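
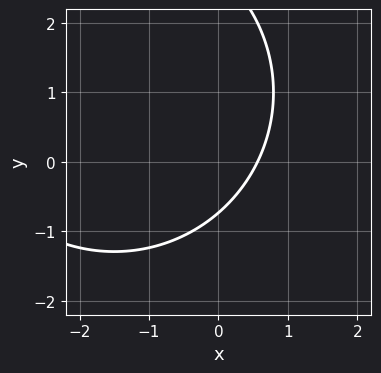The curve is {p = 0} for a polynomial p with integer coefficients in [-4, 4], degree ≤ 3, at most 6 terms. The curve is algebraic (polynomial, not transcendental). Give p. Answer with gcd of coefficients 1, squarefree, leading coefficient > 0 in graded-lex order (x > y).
x^2 + y^2 + 3*x - 2*y - 2

deg p = 2. A generic line meets the curve in up to 2 points.
Matching integer coefficients to the picture gives p.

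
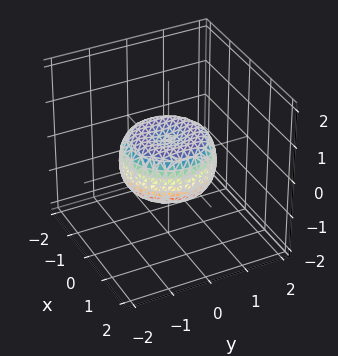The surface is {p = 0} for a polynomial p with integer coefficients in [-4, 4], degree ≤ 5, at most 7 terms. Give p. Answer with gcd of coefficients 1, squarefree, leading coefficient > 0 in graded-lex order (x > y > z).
(a) deg p = 4.
(b) Symmetries: rotational symmetry about the z-axis ⇒ p depends on x, y only through x² + y².
(c) From the visible intercepts: a circular section at z = 0 has radius between 1 and 2.
(d) Fitting integer coefficients to these (and the overall shape) gives p.

2*x^4 + 4*x^2*y^2 + 2*y^4 - 2*x^2 - 2*y^2 + 3*z^2 - 1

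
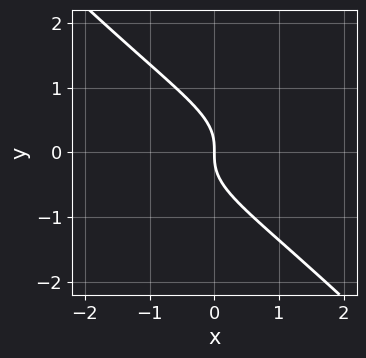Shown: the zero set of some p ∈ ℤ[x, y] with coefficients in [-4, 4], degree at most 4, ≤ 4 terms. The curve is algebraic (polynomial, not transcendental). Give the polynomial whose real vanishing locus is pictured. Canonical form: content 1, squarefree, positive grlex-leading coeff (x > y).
3*x*y^2 + 3*y^3 + 2*x

1. The degree is 3 — a generic line meets the curve in up to 3 points.
2. Reading off the gridlines: it crosses the y-axis at the gridline y = 0; it meets the x-axis at x = 0 (among the integer gridlines).
3. Solving for integer coefficients yields p as stated.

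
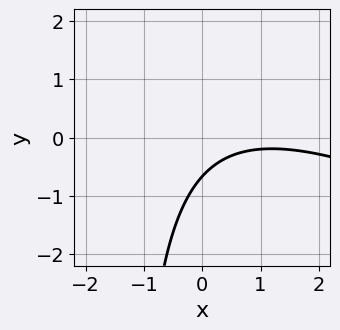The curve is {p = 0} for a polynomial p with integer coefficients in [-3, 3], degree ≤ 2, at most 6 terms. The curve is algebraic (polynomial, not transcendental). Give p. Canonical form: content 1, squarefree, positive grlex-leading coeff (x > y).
x^2 + 2*x*y - 2*x + 3*y + 2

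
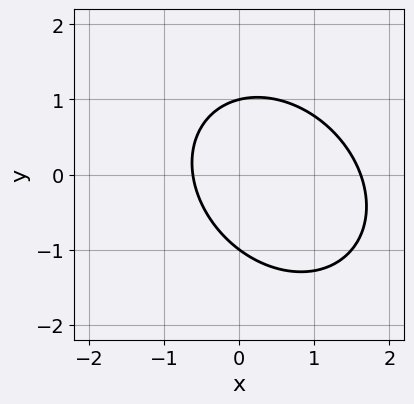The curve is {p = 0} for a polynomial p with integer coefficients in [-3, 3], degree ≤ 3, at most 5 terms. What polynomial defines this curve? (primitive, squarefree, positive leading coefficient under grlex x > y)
1. deg p = 2.
2. Reading off the gridlines: the y-axis gridline crossings are at y ∈ {-1, 1}.
3. Putting this together gives p.

2*x^2 + x*y + 2*y^2 - 2*x - 2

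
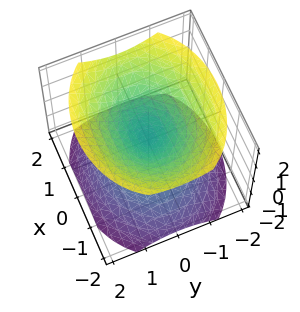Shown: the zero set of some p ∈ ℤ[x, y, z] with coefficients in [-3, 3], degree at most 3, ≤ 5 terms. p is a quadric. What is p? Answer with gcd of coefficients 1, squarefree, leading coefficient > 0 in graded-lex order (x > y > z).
1. There are 2 components.
2. deg p = 2.
3. Symmetries: mirror symmetry y ↦ −y ⇒ only even powers of y; mirror symmetry z ↦ −z ⇒ only even powers of z; mirror symmetry x ↦ −x ⇒ only even powers of x.
4. Observable constraints: it meets the x-axis at x = 0 (among the integer gridlines); it crosses the z-axis at the gridline z = 0; it crosses the y-axis at the gridline y = 0.
5. Putting this together gives p.

2*x^2 + 3*y^2 - 3*z^2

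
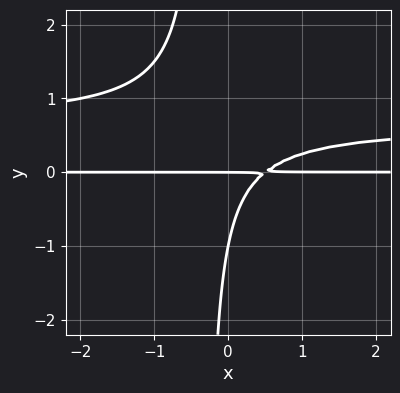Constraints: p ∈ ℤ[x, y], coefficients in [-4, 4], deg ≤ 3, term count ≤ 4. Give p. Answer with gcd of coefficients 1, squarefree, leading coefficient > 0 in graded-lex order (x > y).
3*x*y^2 - 2*x*y + y^2 + y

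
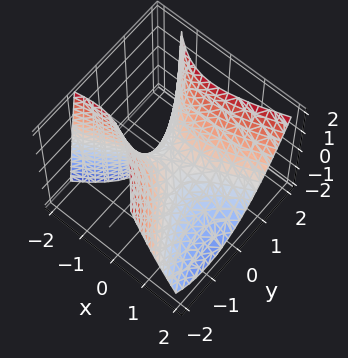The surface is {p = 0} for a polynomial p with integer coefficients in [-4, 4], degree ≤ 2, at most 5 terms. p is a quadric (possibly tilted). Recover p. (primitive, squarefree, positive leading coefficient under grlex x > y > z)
2*x^2 - 3*x*y + 2*x*z - 3*y^2 + 3*z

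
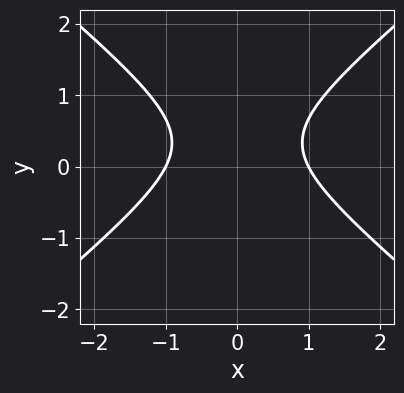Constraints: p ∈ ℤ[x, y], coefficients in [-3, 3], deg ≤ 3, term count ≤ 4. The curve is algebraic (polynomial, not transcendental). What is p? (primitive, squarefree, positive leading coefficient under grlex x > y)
2*x^2 - 3*y^2 + 2*y - 2

(a) deg p = 2.
(b) Symmetries: mirror symmetry x ↦ −x ⇒ only even powers of x.
(c) Against the integer gridlines: among the integer gridlines, it crosses the x-axis at x ∈ {-1, 1}; no y-intercept at any integer in the box.
(d) Solving for integer coefficients yields p as stated.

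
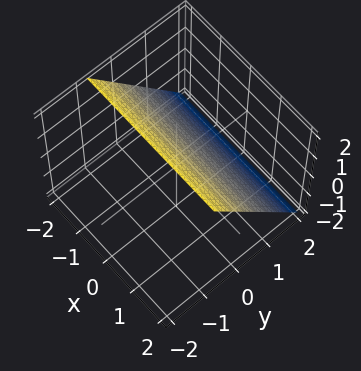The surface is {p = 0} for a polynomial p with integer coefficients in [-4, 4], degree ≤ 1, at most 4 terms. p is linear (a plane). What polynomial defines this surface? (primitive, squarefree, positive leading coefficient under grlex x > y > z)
Degree: every cross-section is a straight line — this is a plane, so deg p = 1.
From the visible intercepts: one z-axis crossing is at z = 1; no x-intercept at any integer in the box.
Together with the visible shape, these determine p as stated.

3*y + 2*z - 2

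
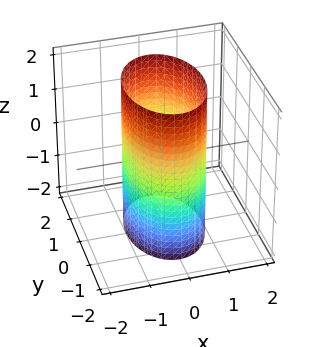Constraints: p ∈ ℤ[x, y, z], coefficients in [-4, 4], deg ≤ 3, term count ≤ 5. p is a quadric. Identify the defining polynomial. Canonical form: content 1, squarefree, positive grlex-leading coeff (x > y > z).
2*x^2 + y^2 - 2

(a) The degree is 2 — constant cross-section along one axis; a quadric.
(b) Symmetries: mirror symmetry y ↦ −y ⇒ only even powers of y; the z ↦ −z reflection is a symmetry, so z appears only in even powers; the x ↦ −x reflection is a symmetry, so x appears only in even powers.
(c) Against the integer gridlines: it misses every integer gridline on the z-axis; the x-axis gridline crossings are at x ∈ {-1, 1}.
(d) Together with the visible shape, these determine p as stated.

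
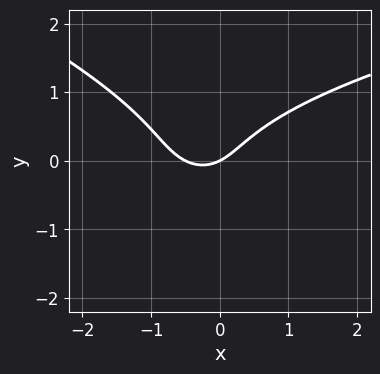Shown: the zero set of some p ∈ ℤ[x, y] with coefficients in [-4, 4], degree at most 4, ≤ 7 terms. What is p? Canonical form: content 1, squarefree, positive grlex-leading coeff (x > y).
x*y^2 + 3*y^3 - 2*x^2 - x + 2*y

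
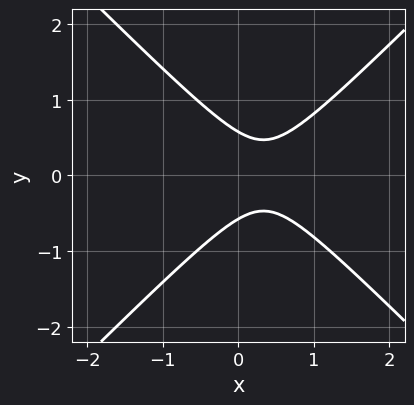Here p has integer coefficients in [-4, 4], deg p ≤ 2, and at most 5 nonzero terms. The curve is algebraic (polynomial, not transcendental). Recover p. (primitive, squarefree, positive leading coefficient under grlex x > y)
Degree: a generic line meets the curve in up to 2 points, so deg p = 2.
Symmetries: the y ↦ −y reflection is a symmetry, so y appears only in even powers.
From the visible intercepts: it misses every integer gridline on the x-axis.
These observations pin down the coefficients.

3*x^2 - 3*y^2 - 2*x + 1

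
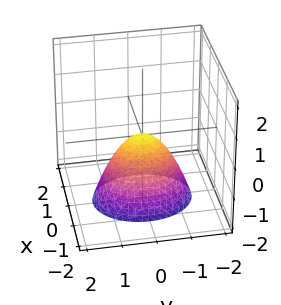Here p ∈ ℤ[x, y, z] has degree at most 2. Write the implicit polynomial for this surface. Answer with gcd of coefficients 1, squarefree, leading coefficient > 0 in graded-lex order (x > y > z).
(a) Degree: a single bowl opening along one axis; a quadric, so deg p = 2.
(b) Symmetries: mirror symmetry x ↦ −x ⇒ only even powers of x; it's symmetric under y → −y, forcing even powers of y.
(c) Reading off the gridlines: it meets the z-axis at z = 0 (among the integer gridlines); it meets the x-axis at x = 0 (among the integer gridlines).
(d) The integer polynomial consistent with all of this is the stated p.

3*x^2 + 2*y^2 + 2*z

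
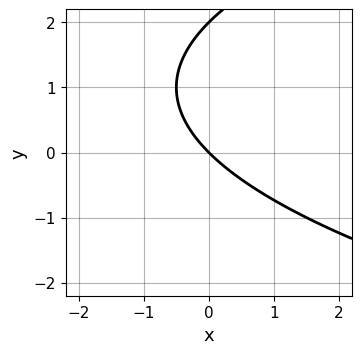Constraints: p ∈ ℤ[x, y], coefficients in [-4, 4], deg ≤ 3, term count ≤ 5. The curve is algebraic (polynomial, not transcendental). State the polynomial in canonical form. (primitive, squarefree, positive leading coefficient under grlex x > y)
y^2 - 2*x - 2*y

1. Degree: no degree-1 curve has this shape, so deg p = 2.
2. From the visible intercepts: the y-axis gridline crossings are at y ∈ {0, 2}; it crosses the x-axis at the gridline x = 0.
3. Putting this together gives p.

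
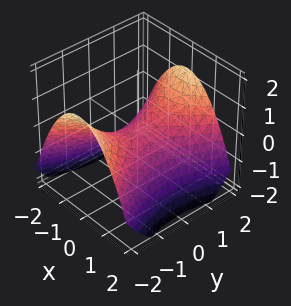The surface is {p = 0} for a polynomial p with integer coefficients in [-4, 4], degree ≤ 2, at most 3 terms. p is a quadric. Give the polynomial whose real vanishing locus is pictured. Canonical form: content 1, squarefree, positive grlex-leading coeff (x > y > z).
2*x^2 - y^2 + 3*z

1. Degree: a saddle surface; a quadric, so deg p = 2.
2. Symmetries: it's symmetric under y → −y, forcing even powers of y; the x ↦ −x reflection is a symmetry, so x appears only in even powers.
3. Observable constraints: it meets the z-axis at z = 0 (among the integer gridlines); one x-axis crossing is at x = 0.
4. Fitting integer coefficients to these (and the overall shape) gives p.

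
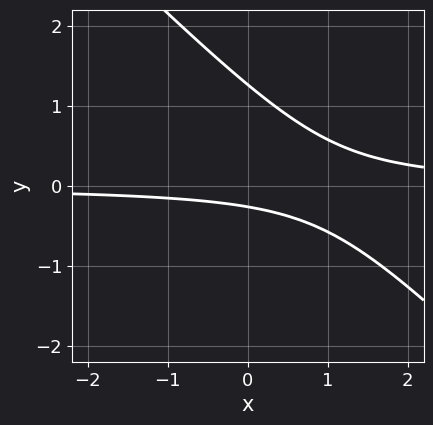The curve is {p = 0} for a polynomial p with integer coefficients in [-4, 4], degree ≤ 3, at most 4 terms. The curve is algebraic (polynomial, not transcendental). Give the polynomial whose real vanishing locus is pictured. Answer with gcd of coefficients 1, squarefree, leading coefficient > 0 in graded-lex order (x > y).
3*x*y + 3*y^2 - 3*y - 1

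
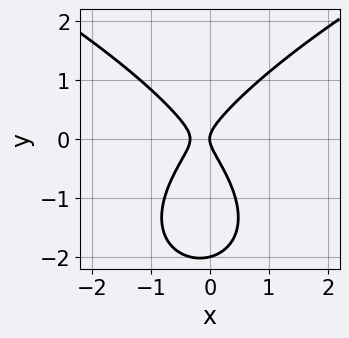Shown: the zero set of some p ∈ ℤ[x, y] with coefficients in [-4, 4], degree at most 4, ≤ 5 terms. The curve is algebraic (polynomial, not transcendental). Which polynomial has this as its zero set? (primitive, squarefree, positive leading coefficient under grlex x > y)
First, deg p = 3. A generic line meets the curve in up to 3 points.
Next, against the integer gridlines: among the integer gridlines, it crosses the y-axis at y ∈ {-2, 0}; it meets the x-axis at x = 0 (among the integer gridlines).
Finally, assembling these constraints gives the stated polynomial.

y^3 - 3*x^2 + 2*y^2 - x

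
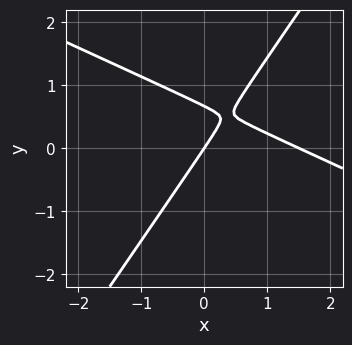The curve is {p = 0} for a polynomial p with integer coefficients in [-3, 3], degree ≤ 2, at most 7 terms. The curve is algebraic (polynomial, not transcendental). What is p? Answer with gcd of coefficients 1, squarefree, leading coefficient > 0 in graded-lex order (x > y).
2*x^2 + 3*x*y - 3*y^2 - 3*x + 2*y

deg p = 2. A generic line meets the curve in up to 2 points.
Reading off the gridlines: one x-axis crossing is at x = 0; one y-axis crossing is at y = 0.
The integer polynomial consistent with all of this is the stated p.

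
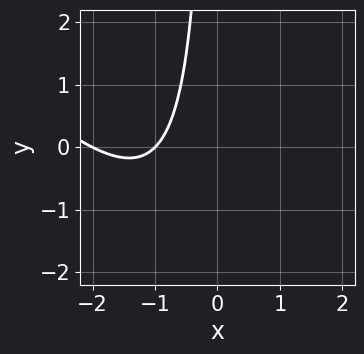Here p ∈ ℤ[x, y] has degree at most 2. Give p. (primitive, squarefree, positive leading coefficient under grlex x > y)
Degree: a generic line meets the curve in up to 2 points, so deg p = 2.
Observable constraints: the curve avoids every integer y-axis point in the box; among the integer gridlines, it crosses the x-axis at x ∈ {-2, -1}.
Fitting integer coefficients to these (and the overall shape) gives p.

x^2 + x*y + 3*x + 2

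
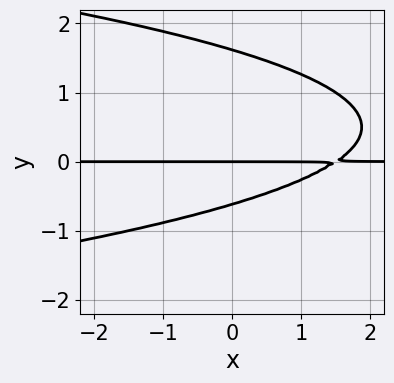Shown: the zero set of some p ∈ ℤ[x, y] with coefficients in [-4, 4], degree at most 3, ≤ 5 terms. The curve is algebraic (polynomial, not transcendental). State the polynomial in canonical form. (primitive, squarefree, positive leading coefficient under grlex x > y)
First, degree: no degree-2 curve has this shape, so deg p = 3.
Next, observable constraints: the visible x-axis segment lies entirely on the curve; it meets the y-axis at y = 0 (among the integer gridlines).
Finally, these observations pin down the coefficients.

3*y^3 + 2*x*y - 3*y^2 - 3*y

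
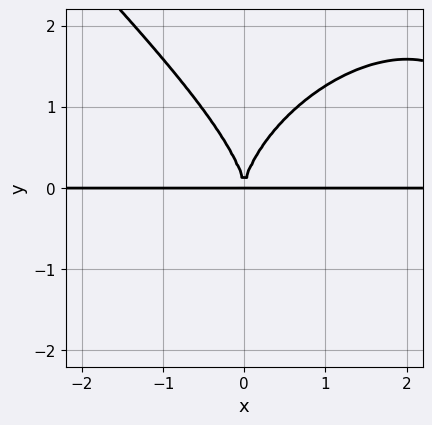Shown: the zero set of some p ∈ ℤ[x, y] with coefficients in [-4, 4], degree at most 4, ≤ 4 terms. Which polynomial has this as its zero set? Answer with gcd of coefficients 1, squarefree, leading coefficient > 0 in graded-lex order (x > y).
(a) The degree is 4 — the shape is more complex than any degree-3 curve.
(b) Observable constraints: the visible x-axis segment lies entirely on the curve.
(c) Fitting integer coefficients to these (and the overall shape) gives p.

x^3*y + y^4 - 3*x^2*y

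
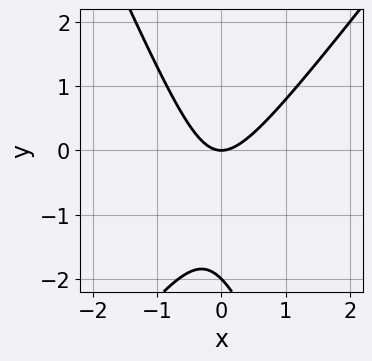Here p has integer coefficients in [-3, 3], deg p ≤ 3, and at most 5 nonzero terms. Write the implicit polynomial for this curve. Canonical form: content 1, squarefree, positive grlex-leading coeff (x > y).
3*x^2 - x*y - y^2 - 2*y

First, degree: a generic line meets the curve in up to 2 points, so deg p = 2.
Next, from the visible intercepts: the y-axis gridline crossings are at y ∈ {-2, 0}; it crosses the x-axis at the gridline x = 0.
Finally, fitting integer coefficients to these (and the overall shape) gives p.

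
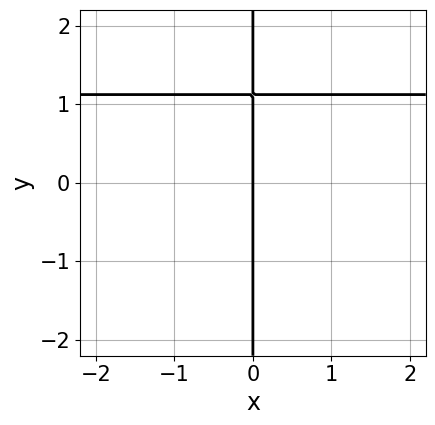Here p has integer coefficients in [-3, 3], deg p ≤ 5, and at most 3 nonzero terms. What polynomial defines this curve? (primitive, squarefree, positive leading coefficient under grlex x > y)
3*x*y^3 - x*y^2 - 3*x

First, deg p = 4. The shape is more complex than any degree-3 curve.
Next, from the axis intercepts and sections: one x-axis crossing is at x = 0; the visible y-axis segment lies entirely on the curve.
Finally, the integer polynomial consistent with all of this is the stated p.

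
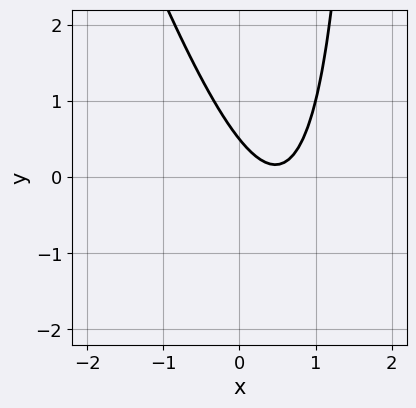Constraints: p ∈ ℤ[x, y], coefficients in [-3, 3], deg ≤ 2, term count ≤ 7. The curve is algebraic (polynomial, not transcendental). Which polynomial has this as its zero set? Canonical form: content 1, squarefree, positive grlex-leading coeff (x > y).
deg p = 2. A generic line meets the curve in up to 2 points.
Reading off the gridlines: the curve avoids every integer x-axis point in the box.
Putting this together gives p.

3*x^2 + x*y - 3*x - 2*y + 1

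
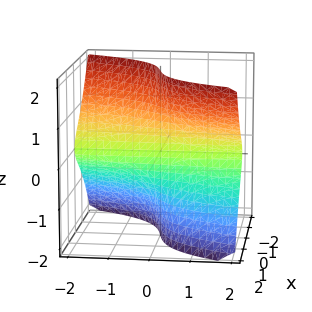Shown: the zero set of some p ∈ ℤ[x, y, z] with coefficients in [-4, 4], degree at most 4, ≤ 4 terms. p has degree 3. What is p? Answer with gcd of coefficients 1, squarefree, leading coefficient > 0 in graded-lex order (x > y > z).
2*x^3 - 3*y*z^2 + 3*x

First, the degree is 3 — the shape is more complex than any degree-2 surface.
Next, from the visible intercepts: every point of the y-axis in the box is on the surface; the visible z-axis segment lies entirely on the surface.
Finally, solving for integer coefficients yields p as stated.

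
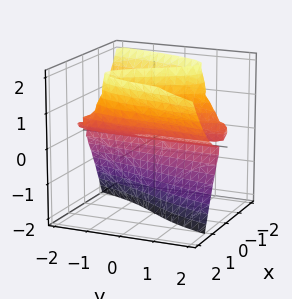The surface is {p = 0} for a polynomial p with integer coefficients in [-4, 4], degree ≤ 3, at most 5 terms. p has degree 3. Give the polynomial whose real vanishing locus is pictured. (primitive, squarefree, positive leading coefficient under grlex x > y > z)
2*x^3 - y*z^2 - 3*x*z

(a) The degree is 3 — a generic line meets the surface in up to 3 points.
(b) Reading off the gridlines: it crosses the x-axis at the gridline x = 0; every point of the y-axis in the box is on the surface; every point of the z-axis in the box is on the surface.
(c) Matching integer coefficients to the picture gives p.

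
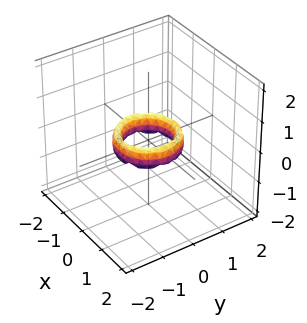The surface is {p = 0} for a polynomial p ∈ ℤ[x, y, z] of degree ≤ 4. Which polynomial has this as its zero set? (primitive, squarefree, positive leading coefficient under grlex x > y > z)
2*x^4 + 4*x^2*y^2 + 2*y^4 - 3*x^2 - 3*y^2 + z^2 + 1

First, degree: the shape is more complex than any degree-3 surface, so deg p = 4.
Then, symmetries: rotational symmetry about the z-axis ⇒ p depends on x, y only through x² + y².
Next, from the visible intercepts: among the integer gridlines, it crosses the y-axis at y ∈ {-1, 1}; the x-axis gridline crossings are at x ∈ {-1, 1}.
Finally, these observations pin down the coefficients.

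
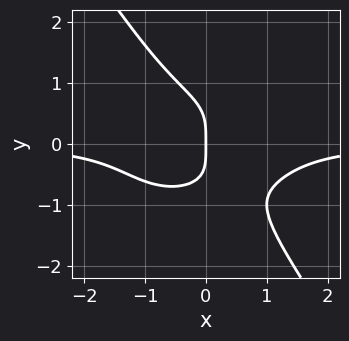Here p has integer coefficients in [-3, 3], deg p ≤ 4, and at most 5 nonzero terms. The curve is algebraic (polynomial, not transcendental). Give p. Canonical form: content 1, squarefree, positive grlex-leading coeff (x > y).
Degree: a generic line meets the curve in up to 4 points, so deg p = 4.
Observable constraints: it crosses the y-axis at the gridline y = 0; one x-axis crossing is at x = 0.
Together with the visible shape, these determine p as stated.

x^3*y + x*y^3 + y^4 + x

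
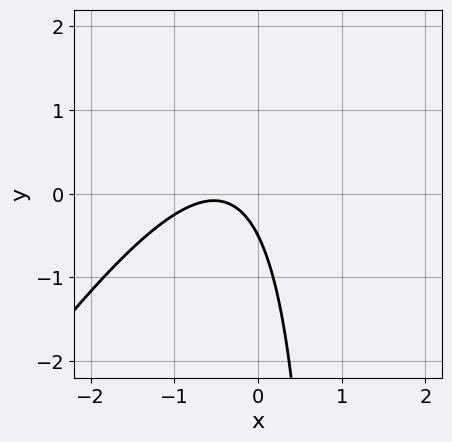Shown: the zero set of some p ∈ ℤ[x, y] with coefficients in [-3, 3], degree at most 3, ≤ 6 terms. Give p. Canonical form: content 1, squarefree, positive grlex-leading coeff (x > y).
The degree is 2 — a generic line meets the curve in up to 2 points.
Observable constraints: the curve avoids every integer x-axis point in the box.
Together with the visible shape, these determine p as stated.

3*x^2 - 2*x*y + 3*x + 2*y + 1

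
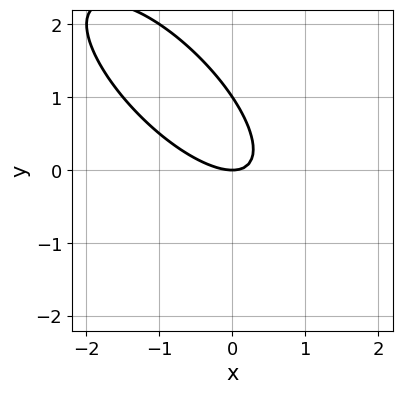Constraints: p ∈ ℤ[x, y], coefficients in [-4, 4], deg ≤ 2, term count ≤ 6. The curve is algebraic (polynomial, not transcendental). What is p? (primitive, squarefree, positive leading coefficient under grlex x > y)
2*x^2 + 3*x*y + 2*y^2 - 2*y

(a) Degree: no degree-1 curve has this shape, so deg p = 2.
(b) Reading off the gridlines: among the integer gridlines, it crosses the y-axis at y ∈ {0, 1}; one x-axis crossing is at x = 0.
(c) Fitting integer coefficients to these (and the overall shape) gives p.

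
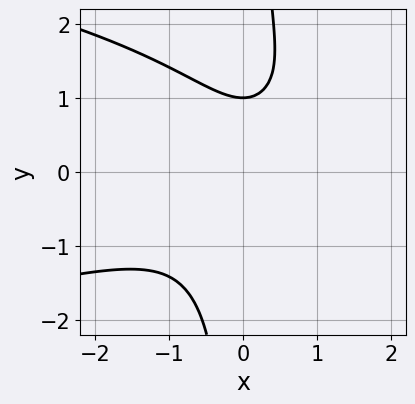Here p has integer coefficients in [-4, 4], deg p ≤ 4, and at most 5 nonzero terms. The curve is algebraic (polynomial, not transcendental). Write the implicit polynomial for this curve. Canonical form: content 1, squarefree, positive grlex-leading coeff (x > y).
(a) The degree is 3 — the shape is more complex than any degree-2 curve.
(b) Against the integer gridlines: it misses every integer gridline on the x-axis; one y-axis crossing is at y = 1.
(c) Together with the visible shape, these determine p as stated.

x*y^2 + x^2 - x*y - y + 1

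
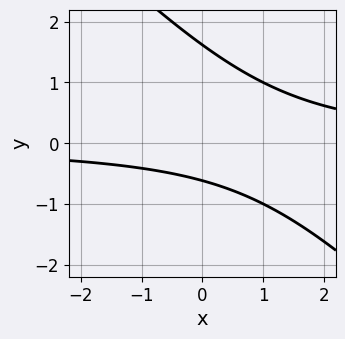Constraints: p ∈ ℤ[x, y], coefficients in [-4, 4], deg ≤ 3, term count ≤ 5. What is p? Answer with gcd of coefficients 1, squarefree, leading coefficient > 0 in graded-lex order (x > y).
x*y + y^2 - y - 1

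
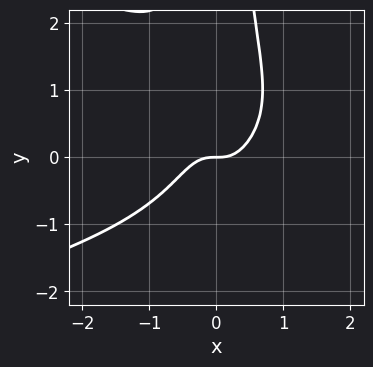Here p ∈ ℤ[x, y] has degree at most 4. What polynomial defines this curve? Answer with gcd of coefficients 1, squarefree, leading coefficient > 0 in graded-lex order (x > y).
1. Degree: no degree-3 curve has this shape, so deg p = 4.
2. Checking where it meets the axes: one x-axis crossing is at x = 0; it crosses the y-axis at the gridline y = 0.
3. Assembling these constraints gives the stated polynomial.

2*x^2*y^2 + 3*x^3 - 2*x^2*y - y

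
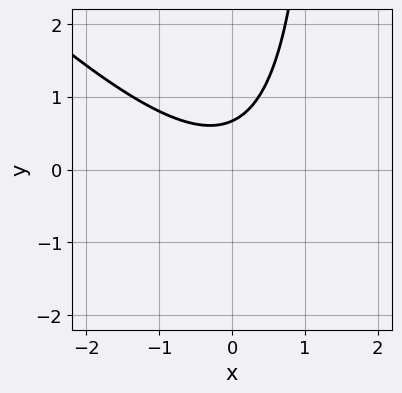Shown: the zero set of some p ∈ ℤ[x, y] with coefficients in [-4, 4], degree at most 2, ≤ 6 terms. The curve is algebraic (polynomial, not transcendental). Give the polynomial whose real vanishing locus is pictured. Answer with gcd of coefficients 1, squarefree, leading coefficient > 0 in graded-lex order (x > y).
2*x^2 + 2*x*y - 3*y + 2

deg p = 2.
From the axis intercepts and sections: it misses every integer gridline on the x-axis.
These observations pin down the coefficients.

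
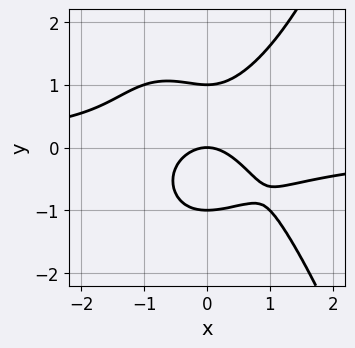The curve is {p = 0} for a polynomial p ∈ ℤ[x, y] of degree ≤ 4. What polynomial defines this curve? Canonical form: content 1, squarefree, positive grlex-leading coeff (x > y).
1. deg p = 4. The shape is more complex than any degree-3 curve.
2. Checking where it meets the axes: one x-axis crossing is at x = 0; the y-axis gridline crossings are at y ∈ {-1, 0, 1}.
3. Fitting integer coefficients to these (and the overall shape) gives p.

x^3*y - y^3 + x^2 + y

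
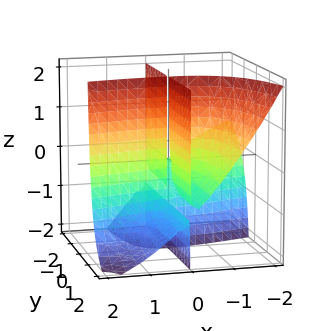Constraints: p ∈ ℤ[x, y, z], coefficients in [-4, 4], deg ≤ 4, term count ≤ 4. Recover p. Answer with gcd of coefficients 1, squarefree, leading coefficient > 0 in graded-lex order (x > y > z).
x^3 - 3*x^2*y - 3*x*y*z - 3*x*y

First, there are 2 components.
Next, the degree is 3 — a generic line meets the surface in up to 3 points.
Next, observable constraints: the visible z-axis segment lies entirely on the surface; every point of the y-axis in the box is on the surface; it crosses the x-axis at the gridline x = 0.
Finally, assembling these constraints gives the stated polynomial.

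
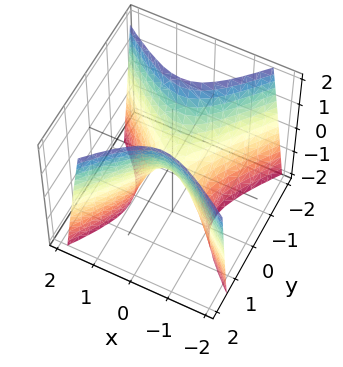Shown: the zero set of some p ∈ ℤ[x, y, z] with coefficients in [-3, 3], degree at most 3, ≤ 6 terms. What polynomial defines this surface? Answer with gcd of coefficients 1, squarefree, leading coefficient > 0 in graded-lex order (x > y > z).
2*x^2 + x*y - 2*y^2 + z

1. deg p = 2. A generic line meets the surface in up to 2 points.
2. Against the integer gridlines: it meets the y-axis at y = 0 (among the integer gridlines); one x-axis crossing is at x = 0.
3. Together with the visible shape, these determine p as stated.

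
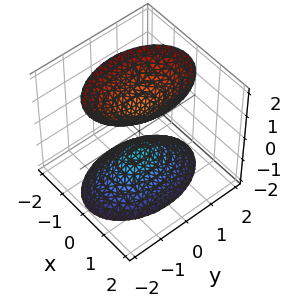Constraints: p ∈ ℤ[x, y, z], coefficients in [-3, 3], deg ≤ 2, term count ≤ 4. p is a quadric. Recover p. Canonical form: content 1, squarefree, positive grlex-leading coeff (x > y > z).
1. There are 2 components. Treating them together as one polynomial.
2. The degree is 2 — two separate bowl-shaped sheets opening away from each other; a quadric.
3. Symmetries: the z ↦ −z reflection is a symmetry, so z appears only in even powers; mirror symmetry x ↦ −x ⇒ only even powers of x; mirror symmetry y ↦ −y ⇒ only even powers of y.
4. From the axis intercepts and sections: it misses every integer gridline on the y-axis; the surface avoids every integer x-axis point in the box; among the integer gridlines, it crosses the z-axis at z ∈ {-1, 1}.
5. These observations pin down the coefficients.

2*x^2 + y^2 - z^2 + 1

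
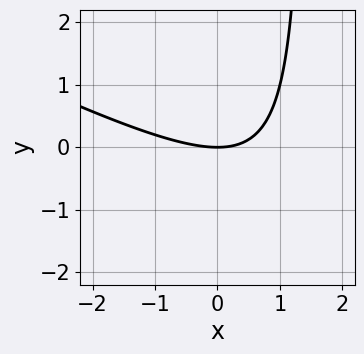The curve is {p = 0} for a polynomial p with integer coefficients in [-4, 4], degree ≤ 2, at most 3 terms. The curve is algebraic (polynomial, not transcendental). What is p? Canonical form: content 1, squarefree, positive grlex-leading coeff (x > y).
x^2 + 2*x*y - 3*y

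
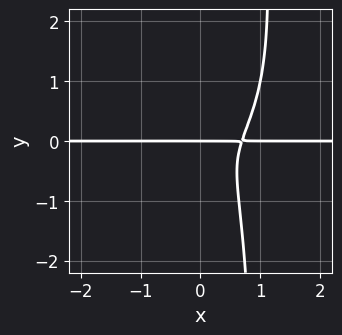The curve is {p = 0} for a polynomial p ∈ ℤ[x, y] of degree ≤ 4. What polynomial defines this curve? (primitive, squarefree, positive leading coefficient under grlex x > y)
The degree is 4 — a generic line meets the curve in up to 4 points.
Against the integer gridlines: the visible x-axis segment lies entirely on the curve; it meets the y-axis at y = 0 (among the integer gridlines).
Fitting integer coefficients to these (and the overall shape) gives p.

3*x^3*y + 3*x*y^3 - 2*x*y^2 - 3*y^3 - y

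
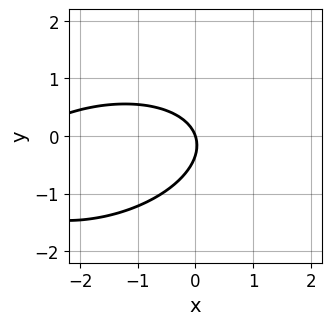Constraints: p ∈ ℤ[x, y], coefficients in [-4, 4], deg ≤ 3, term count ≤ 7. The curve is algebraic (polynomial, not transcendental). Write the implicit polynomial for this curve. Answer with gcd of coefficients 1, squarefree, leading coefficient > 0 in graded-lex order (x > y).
(a) Degree: no degree-1 curve has this shape, so deg p = 2.
(b) Reading off the gridlines: it crosses the x-axis at the gridline x = 0; it crosses the y-axis at the gridline y = 0.
(c) The integer polynomial consistent with all of this is the stated p.

x^2 - x*y + 3*y^2 + 3*x + y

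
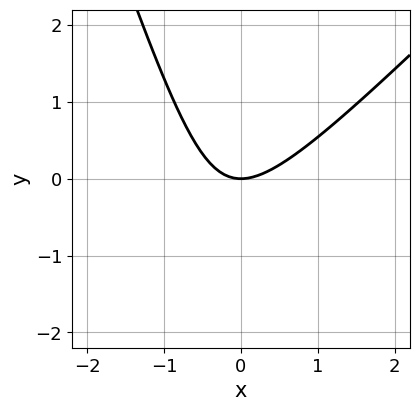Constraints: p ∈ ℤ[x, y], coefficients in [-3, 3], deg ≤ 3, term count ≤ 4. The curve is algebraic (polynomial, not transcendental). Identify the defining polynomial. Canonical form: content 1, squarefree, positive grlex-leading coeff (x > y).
First, the degree is 2 — the shape is more complex than any degree-1 curve.
Then, reading off the gridlines: it meets the x-axis at x = 0 (among the integer gridlines); it crosses the y-axis at the gridline y = 0.
Finally, solving for integer coefficients yields p as stated.

3*x^2 - 2*x*y - y^2 - 3*y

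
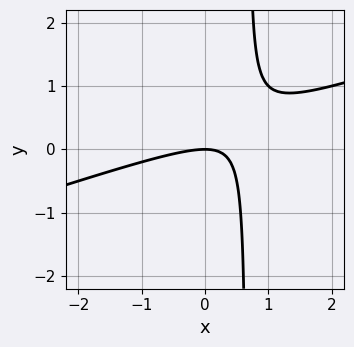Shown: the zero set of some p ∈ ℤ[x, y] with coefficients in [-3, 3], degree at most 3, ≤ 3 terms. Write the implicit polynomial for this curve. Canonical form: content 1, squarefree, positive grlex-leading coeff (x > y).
(a) Degree: the shape is more complex than any degree-1 curve, so deg p = 2.
(b) From the axis intercepts and sections: it meets the y-axis at y = 0 (among the integer gridlines); it crosses the x-axis at the gridline x = 0.
(c) Solving for integer coefficients yields p as stated.

x^2 - 3*x*y + 2*y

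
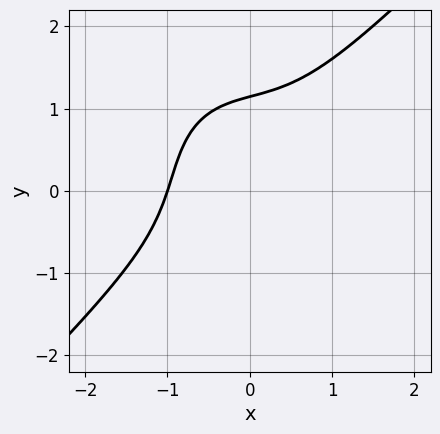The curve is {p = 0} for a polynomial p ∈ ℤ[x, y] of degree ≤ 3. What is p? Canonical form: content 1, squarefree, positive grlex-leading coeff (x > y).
3*x^3 - x*y^2 - 2*y^3 + 3*x*y + 3

First, degree: the shape is more complex than any degree-2 curve, so deg p = 3.
Next, reading off the gridlines: one x-axis crossing is at x = -1.
Finally, matching integer coefficients to the picture gives p.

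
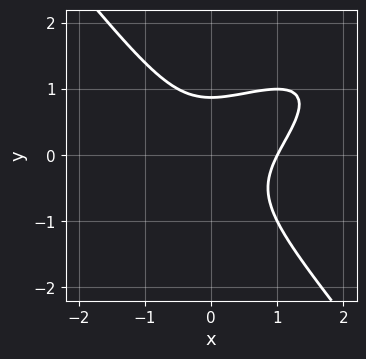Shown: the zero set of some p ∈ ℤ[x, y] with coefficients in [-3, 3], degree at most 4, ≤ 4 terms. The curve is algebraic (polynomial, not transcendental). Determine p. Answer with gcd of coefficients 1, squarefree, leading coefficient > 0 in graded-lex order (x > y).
2*x^3 - 3*x^2*y + 3*y^3 - 2

(a) deg p = 3.
(b) From the visible intercepts: one x-axis crossing is at x = 1.
(c) These observations pin down the coefficients.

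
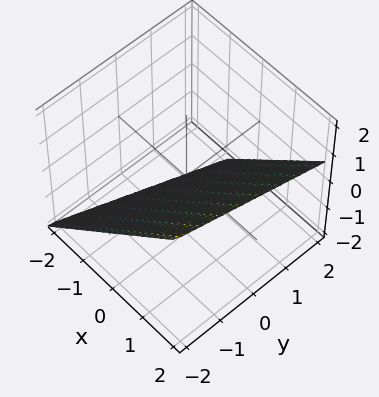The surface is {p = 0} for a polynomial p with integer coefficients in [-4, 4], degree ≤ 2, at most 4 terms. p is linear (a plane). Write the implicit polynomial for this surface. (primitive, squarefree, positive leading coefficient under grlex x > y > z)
3*x - y - 3*z - 2

(a) The degree is 1 — the surface is flat (a plane).
(b) Checking where it meets the axes: it meets the y-axis at y = -2 (among the integer gridlines).
(c) Putting this together gives p.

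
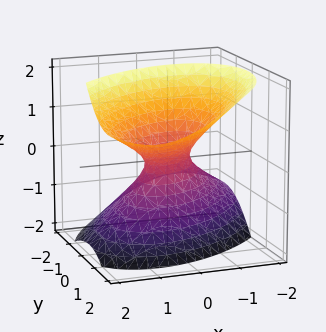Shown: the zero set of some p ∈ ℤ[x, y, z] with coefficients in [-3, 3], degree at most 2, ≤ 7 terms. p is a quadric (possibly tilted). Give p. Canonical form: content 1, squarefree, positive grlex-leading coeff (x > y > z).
3*x^2 - 3*x*y + 3*y^2 - 3*y*z - 3*z^2 - 1

The degree is 2 — a generic line meets the surface in up to 2 points.
Observable constraints: it misses every integer gridline on the z-axis.
Together with the visible shape, these determine p as stated.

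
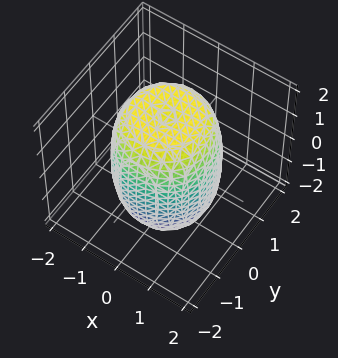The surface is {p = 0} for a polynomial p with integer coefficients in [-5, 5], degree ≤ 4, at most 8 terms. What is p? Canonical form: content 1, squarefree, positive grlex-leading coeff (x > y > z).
1. Degree: the shape is more complex than any degree-3 surface, so deg p = 4.
2. By symmetry, every cross-section ⟂ z is a circle, so x, y appear only via x² + y².
3. Reading off the gridlines: a circular section at z = -1 has radius between 1 and 2.
4. Together with the visible shape, these determine p as stated.

2*x^4 + 4*x^2*y^2 + 2*y^4 - 2*x^2 - 2*y^2 + z^2 - 3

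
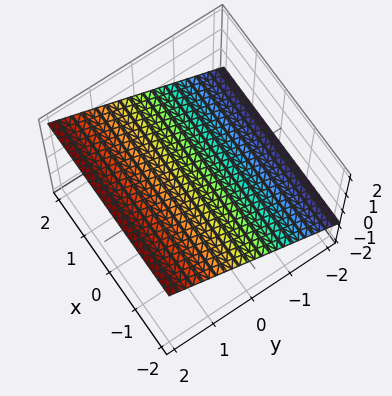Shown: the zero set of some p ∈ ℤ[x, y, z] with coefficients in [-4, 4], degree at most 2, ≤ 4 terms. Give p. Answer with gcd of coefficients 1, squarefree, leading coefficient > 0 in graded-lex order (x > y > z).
2*y - 3*z + 2

1. Degree: every cross-section is a straight line — this is a plane, so deg p = 1.
2. Against the integer gridlines: it crosses the y-axis at the gridline y = -1; it misses every integer gridline on the x-axis.
3. Matching integer coefficients to the picture gives p.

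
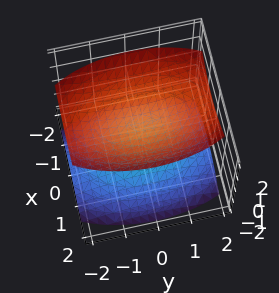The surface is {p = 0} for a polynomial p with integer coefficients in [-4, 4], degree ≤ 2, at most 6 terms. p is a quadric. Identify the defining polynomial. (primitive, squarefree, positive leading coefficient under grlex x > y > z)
1. I count 2 distinct pieces.
2. deg p = 2.
3. Symmetries: the z ↦ −z reflection is a symmetry, so z appears only in even powers; the x ↦ −x reflection is a symmetry, so x appears only in even powers; mirror symmetry y ↦ −y ⇒ only even powers of y.
4. Checking where it meets the axes: the surface avoids every integer y-axis point in the box; among the integer gridlines, it crosses the z-axis at z ∈ {-1, 1}.
5. These observations pin down the coefficients.

3*x^2 + y^2 - 3*z^2 + 3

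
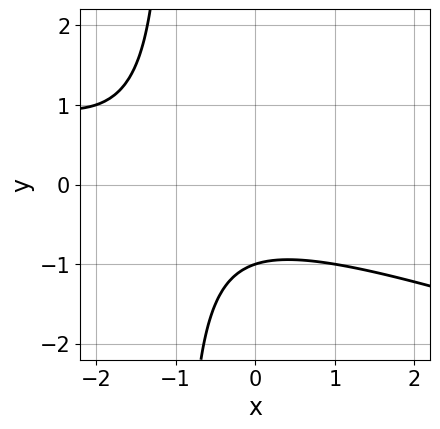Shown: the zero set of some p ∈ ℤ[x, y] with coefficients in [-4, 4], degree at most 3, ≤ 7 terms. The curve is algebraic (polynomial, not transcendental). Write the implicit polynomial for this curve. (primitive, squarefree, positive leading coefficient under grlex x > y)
(a) deg p = 2.
(b) Checking where it meets the axes: it crosses the y-axis at the gridline y = -1; it misses every integer gridline on the x-axis.
(c) These observations pin down the coefficients.

x^2 + 3*x*y + 2*x + 3*y + 3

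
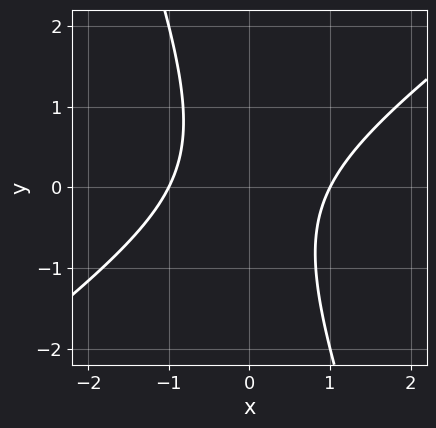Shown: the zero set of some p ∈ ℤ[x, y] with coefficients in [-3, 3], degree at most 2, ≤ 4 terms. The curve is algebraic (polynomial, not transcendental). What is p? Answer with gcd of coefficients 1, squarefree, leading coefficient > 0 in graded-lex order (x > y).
2*x^2 - 2*x*y - y^2 - 2

1. Degree: no degree-1 curve has this shape, so deg p = 2.
2. From the axis intercepts and sections: the curve avoids every integer y-axis point in the box; among the integer gridlines, it crosses the x-axis at x ∈ {-1, 1}.
3. Matching integer coefficients to the picture gives p.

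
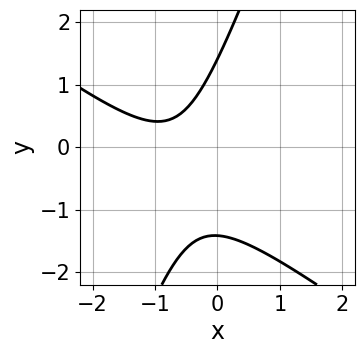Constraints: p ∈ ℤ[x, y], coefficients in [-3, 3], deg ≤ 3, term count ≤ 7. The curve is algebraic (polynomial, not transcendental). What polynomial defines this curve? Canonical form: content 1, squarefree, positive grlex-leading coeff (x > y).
The degree is 2 — a generic line meets the curve in up to 2 points.
From the axis intercepts and sections: no x-intercept at any integer in the box.
Matching integer coefficients to the picture gives p.

2*x^2 + 2*x*y - y^2 + 3*x + 2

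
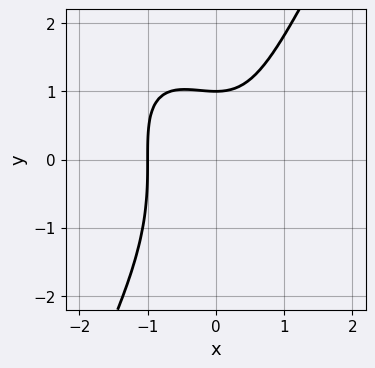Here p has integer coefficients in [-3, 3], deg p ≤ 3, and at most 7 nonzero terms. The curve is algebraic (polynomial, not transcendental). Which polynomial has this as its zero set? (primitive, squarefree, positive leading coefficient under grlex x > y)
3*x^3 + 2*x^2*y - y^3 - 2*y + 3

deg p = 3. A generic line meets the curve in up to 3 points.
Reading off the gridlines: it crosses the x-axis at the gridline x = -1; one y-axis crossing is at y = 1.
These observations pin down the coefficients.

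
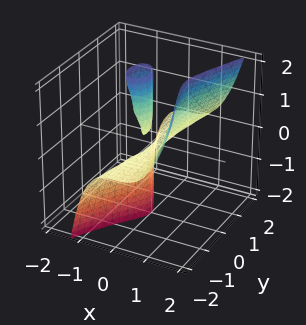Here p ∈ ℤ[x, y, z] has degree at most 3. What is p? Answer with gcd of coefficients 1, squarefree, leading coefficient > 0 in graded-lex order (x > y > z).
First, there are 2 components. They look like related sheets of one shape, so recover p as a whole.
Next, the degree is 3 — a generic line meets the surface in up to 3 points.
Then, checking where it meets the axes: every point of the y-axis in the box is on the surface; the visible z-axis segment lies entirely on the surface.
Finally, solving for integer coefficients yields p as stated.

3*x^3 - y^2*z - x^2 - x*z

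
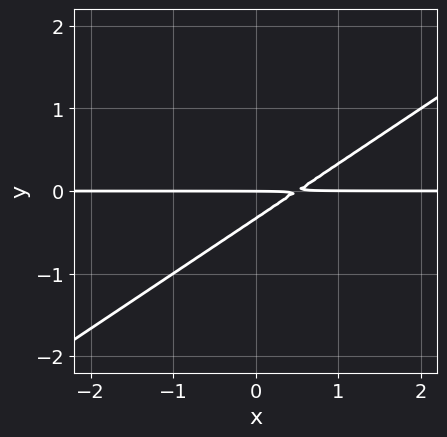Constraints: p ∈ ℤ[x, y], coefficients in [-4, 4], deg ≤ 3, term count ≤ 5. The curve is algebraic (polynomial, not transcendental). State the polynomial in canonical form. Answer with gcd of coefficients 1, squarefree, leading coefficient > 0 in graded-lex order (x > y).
2*x*y - 3*y^2 - y

The degree is 2 — the shape is more complex than any degree-1 curve.
Checking where it meets the axes: every point of the x-axis in the box is on the curve; it meets the y-axis at y = 0 (among the integer gridlines).
The integer polynomial consistent with all of this is the stated p.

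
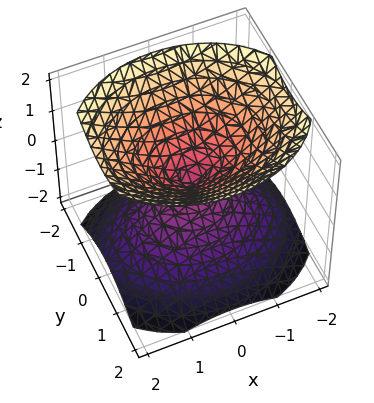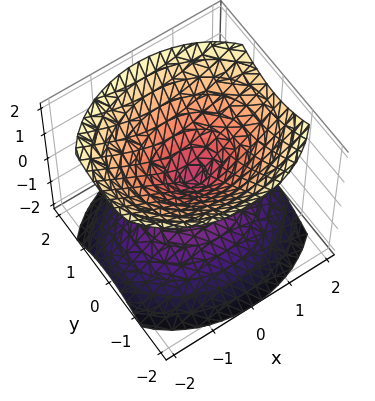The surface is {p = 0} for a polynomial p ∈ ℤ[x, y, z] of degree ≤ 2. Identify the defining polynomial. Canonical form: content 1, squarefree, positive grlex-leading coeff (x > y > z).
2*x^2 + 3*y^2 - 3*z^2

First, I count 2 distinct pieces. Treating them together as one polynomial.
Next, degree: a double cone through the origin; a quadric, so deg p = 2.
Then, symmetries: the z ↦ −z reflection is a symmetry, so z appears only in even powers; it's symmetric under y → −y, forcing even powers of y; mirror symmetry x ↦ −x ⇒ only even powers of x.
Then, against the integer gridlines: it meets the z-axis at z = 0 (among the integer gridlines); one y-axis crossing is at y = 0; it crosses the x-axis at the gridline x = 0.
Finally, fitting integer coefficients to these (and the overall shape) gives p.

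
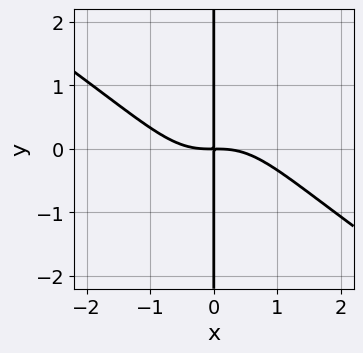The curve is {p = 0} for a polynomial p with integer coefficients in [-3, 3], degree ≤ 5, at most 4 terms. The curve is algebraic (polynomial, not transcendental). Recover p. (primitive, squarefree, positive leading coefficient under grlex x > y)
2*x^4 + 3*x^3*y + 3*x*y

First, the degree is 4 — a generic line meets the curve in up to 4 points.
Next, from the visible intercepts: every point of the y-axis in the box is on the curve.
Finally, matching integer coefficients to the picture gives p.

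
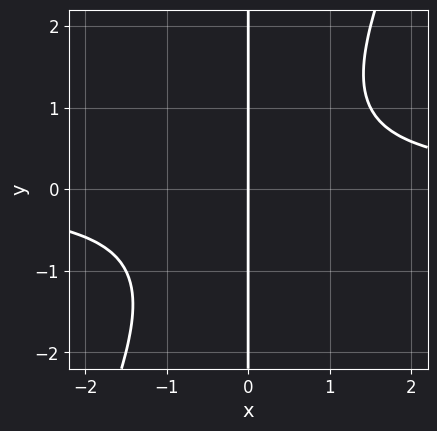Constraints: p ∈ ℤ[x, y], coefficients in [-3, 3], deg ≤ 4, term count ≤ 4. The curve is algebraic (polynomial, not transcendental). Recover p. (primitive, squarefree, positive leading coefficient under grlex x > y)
2*x^2*y - x*y^2 - 2*x

1. Degree: the shape is more complex than any degree-2 curve, so deg p = 3.
2. From the visible intercepts: every point of the y-axis in the box is on the curve; it meets the x-axis at x = 0 (among the integer gridlines).
3. These observations pin down the coefficients.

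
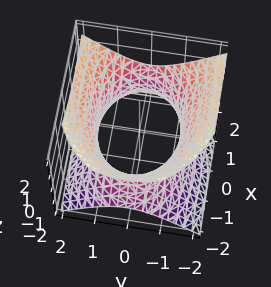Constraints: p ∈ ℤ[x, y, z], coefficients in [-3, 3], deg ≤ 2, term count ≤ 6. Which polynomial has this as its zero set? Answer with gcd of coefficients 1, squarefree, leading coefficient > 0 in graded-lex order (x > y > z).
First, deg p = 2. No degree-1 surface has this shape.
Then, from the visible intercepts: the surface avoids every integer z-axis point in the box.
Finally, together with the visible shape, these determine p as stated.

x^2 - x*z + 2*y^2 - 2*z^2 - 3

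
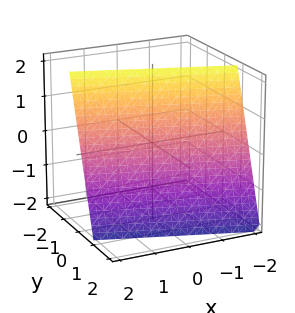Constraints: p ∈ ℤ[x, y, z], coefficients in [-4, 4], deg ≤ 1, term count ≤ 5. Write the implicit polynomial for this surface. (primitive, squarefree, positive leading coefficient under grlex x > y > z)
x + 3*y + z - 2

1. Degree: the surface is flat (a plane), so deg p = 1.
2. Reading off the gridlines: it crosses the x-axis at the gridline x = 2; it crosses the z-axis at the gridline z = 2.
3. Matching integer coefficients to the picture gives p.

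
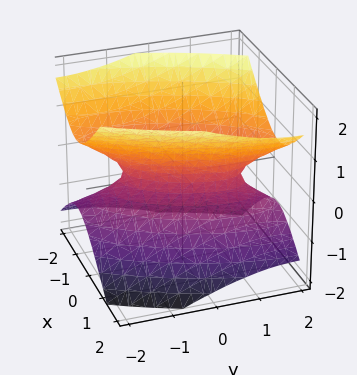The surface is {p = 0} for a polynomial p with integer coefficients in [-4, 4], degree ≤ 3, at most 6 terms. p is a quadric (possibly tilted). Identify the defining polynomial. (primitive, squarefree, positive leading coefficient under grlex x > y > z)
3*x^2 - 2*x*y + y^2 - 3*z^2 - 1

First, deg p = 2.
Next, from the axis intercepts and sections: no z-intercept at any integer in the box; among the integer gridlines, it crosses the y-axis at y ∈ {-1, 1}.
Finally, putting this together gives p.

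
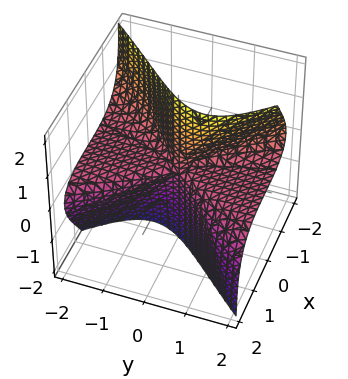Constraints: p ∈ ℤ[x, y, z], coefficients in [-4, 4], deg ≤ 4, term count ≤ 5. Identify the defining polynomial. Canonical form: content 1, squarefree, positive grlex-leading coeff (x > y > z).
First, deg p = 3. No degree-2 surface has this shape.
Then, checking where it meets the axes: it meets the x-axis at x = 0 (among the integer gridlines); every point of the z-axis in the box is on the surface.
Finally, matching integer coefficients to the picture gives p. Check: (0, -1, 0) on the y-axis lies on the surface, and p(0, -1, 0) = 0. ✓

x^3 - 2*x^2*z + 3*x*z^2 + 3*y^2*z - 2*y*z^2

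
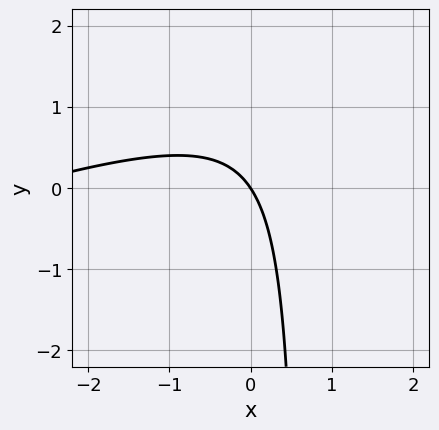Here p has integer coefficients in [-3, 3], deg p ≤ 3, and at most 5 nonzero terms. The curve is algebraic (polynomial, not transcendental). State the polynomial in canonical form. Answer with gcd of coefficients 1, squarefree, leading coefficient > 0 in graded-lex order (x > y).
x^2 - 3*x*y + 3*x + 2*y

1. Degree: the shape is more complex than any degree-1 curve, so deg p = 2.
2. Checking where it meets the axes: it crosses the x-axis at the gridline x = 0; one y-axis crossing is at y = 0.
3. The integer polynomial consistent with all of this is the stated p.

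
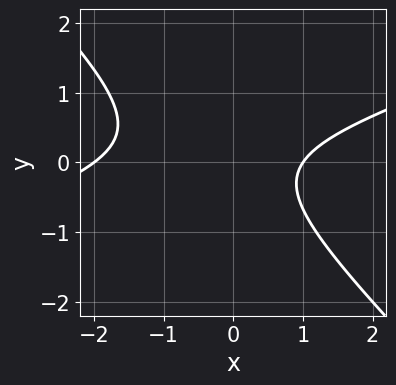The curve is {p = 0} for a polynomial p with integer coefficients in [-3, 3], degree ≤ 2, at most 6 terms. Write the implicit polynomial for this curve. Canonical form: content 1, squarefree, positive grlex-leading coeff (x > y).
x^2 - 2*x*y - 3*y^2 + x - 2

(a) The degree is 2 — the shape is more complex than any degree-1 curve.
(b) Reading off the gridlines: no y-intercept at any integer in the box; among the integer gridlines, it crosses the x-axis at x ∈ {-2, 1}.
(c) Matching integer coefficients to the picture gives p.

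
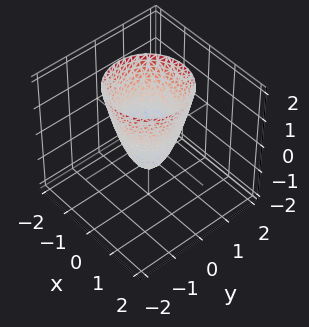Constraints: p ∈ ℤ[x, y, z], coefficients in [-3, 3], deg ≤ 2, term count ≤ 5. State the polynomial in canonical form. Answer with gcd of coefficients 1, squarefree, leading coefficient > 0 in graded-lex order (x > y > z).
2*x^2 + 2*y^2 - z - 1

First, the degree is 2 — a generic line meets the surface in up to 2 points.
Next, by symmetry, the z-axis is an axis of rotation, so x and y enter only as x² + y².
Next, reading off the gridlines: a circular section at z = 0 has radius between 0 and 1; it meets the z-axis at z = -1 (among the integer gridlines).
Finally, together with the visible shape, these determine p as stated.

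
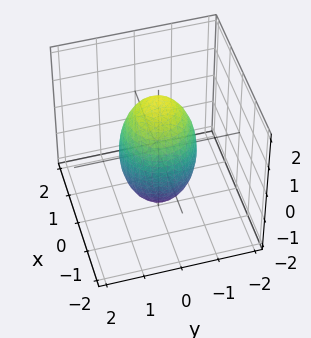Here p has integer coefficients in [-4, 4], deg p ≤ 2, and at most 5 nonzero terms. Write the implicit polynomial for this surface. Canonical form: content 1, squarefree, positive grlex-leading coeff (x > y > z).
3*x^2 + 3*y^2 + z^2 - 3

First, degree: bounded and convex; a quadric, so deg p = 2.
Next, symmetries: rotational symmetry about the z-axis ⇒ p depends on x, y only through x² + y²; the z ↦ −z reflection is a symmetry, so z appears only in even powers.
Then, from the axis intercepts and sections: among the integer gridlines, it crosses the y-axis at y ∈ {-1, 1}; a circular section at z = 0 has radius exactly 1; the x-axis gridline crossings are at x ∈ {-1, 1}.
Finally, fitting integer coefficients to these (and the overall shape) gives p.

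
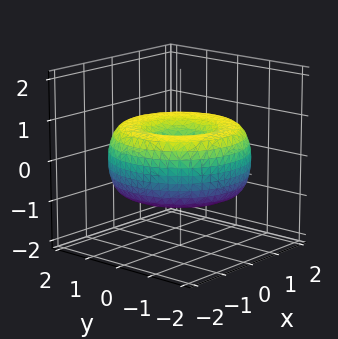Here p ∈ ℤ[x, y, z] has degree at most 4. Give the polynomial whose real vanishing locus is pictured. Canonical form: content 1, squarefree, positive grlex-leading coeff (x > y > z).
x^4 + 2*x^2*y^2 + y^4 - 3*x^2 - 3*y^2 + 3*z^2

Degree: the shape is more complex than any degree-3 surface, so deg p = 4.
Symmetries: the z-axis is an axis of rotation, so x and y enter only as x² + y².
Reading off the gridlines: it meets the x-axis at x = 0 (among the integer gridlines); one z-axis crossing is at z = 0; a circular section at z = 0 has radius between 1 and 2.
Together with the visible shape, these determine p as stated.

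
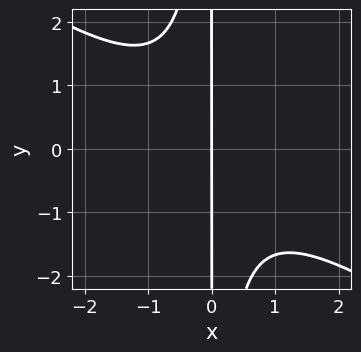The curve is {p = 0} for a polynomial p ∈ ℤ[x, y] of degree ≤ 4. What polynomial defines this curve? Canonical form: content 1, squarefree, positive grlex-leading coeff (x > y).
Degree: a generic line meets the curve in up to 3 points, so deg p = 3.
Checking where it meets the axes: the visible y-axis segment lies entirely on the curve; one x-axis crossing is at x = 0.
The integer polynomial consistent with all of this is the stated p.

2*x^3 + 3*x^2*y + 3*x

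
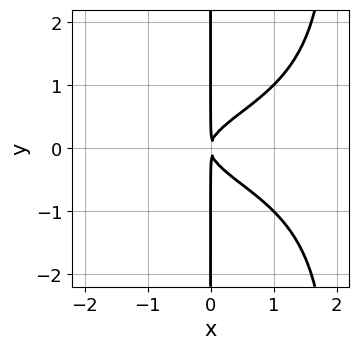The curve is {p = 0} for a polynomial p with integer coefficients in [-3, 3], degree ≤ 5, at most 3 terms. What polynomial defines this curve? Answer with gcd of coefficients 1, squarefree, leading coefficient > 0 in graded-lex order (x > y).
1. deg p = 4.
2. Symmetries: it's symmetric under y → −y, forcing even powers of y.
3. From the axis intercepts and sections: every point of the y-axis in the box is on the curve.
4. The integer polynomial consistent with all of this is the stated p.

x^2*y^2 - 2*x*y^2 + x^2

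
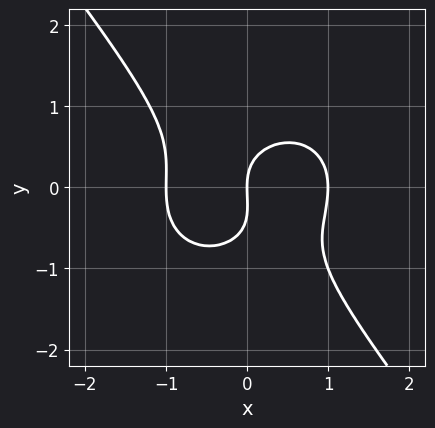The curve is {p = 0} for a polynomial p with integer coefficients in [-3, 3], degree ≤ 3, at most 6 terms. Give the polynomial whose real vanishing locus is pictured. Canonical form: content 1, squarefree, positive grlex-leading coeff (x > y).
3*x^3 + 2*x*y^2 + 3*y^3 + y^2 - 3*x

The degree is 3 — a generic line meets the curve in up to 3 points.
Checking where it meets the axes: one y-axis crossing is at y = 0; the x-axis gridline crossings are at x ∈ {-1, 0, 1}.
Together with the visible shape, these determine p as stated.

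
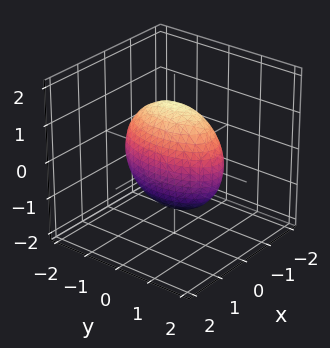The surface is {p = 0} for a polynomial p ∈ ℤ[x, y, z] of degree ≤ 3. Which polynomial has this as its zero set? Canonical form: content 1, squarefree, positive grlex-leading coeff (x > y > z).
First, deg p = 2.
Next, symmetries: the x ↦ −x reflection is a symmetry, so x appears only in even powers; it's symmetric under z → −z, forcing even powers of z; it's symmetric under y → −y, forcing even powers of y.
Finally, solving for integer coefficients yields p as stated.

3*x^2 + y^2 + z^2 - 2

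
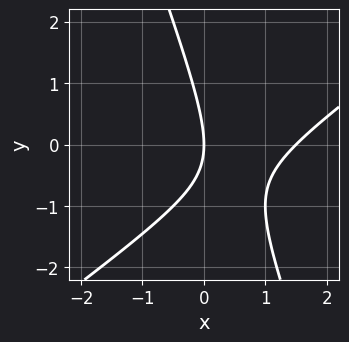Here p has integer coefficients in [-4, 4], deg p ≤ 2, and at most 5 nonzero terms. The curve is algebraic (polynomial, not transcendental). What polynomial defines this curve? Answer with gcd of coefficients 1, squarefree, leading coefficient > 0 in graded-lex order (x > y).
(a) The degree is 2 — no degree-1 curve has this shape.
(b) From the visible intercepts: it meets the x-axis at x = 0 (among the integer gridlines); it crosses the y-axis at the gridline y = 0.
(c) The integer polynomial consistent with all of this is the stated p.

2*x^2 - 2*x*y - y^2 - 3*x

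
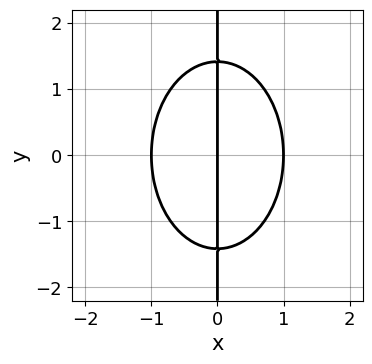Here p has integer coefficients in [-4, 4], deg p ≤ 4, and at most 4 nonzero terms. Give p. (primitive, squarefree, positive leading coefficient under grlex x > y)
deg p = 3.
Symmetries: mirror symmetry y ↦ −y ⇒ only even powers of y.
Checking where it meets the axes: the visible y-axis segment lies entirely on the curve; the x-axis gridline crossings are at x ∈ {-1, 0, 1}.
Fitting integer coefficients to these (and the overall shape) gives p.

2*x^3 + x*y^2 - 2*x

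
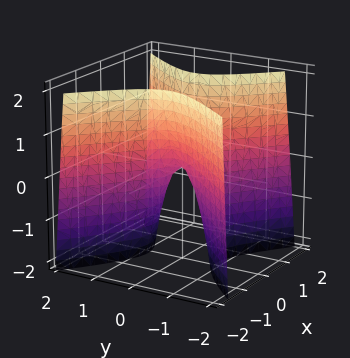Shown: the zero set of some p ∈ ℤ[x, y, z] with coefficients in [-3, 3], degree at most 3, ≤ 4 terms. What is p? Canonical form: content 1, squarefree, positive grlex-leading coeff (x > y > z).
3*x^2 + x*y - 3*y^2 - z

(a) deg p = 2. A generic line meets the surface in up to 2 points.
(b) Checking where it meets the axes: it meets the x-axis at x = 0 (among the integer gridlines); it crosses the z-axis at the gridline z = 0; one y-axis crossing is at y = 0.
(c) Solving for integer coefficients yields p as stated.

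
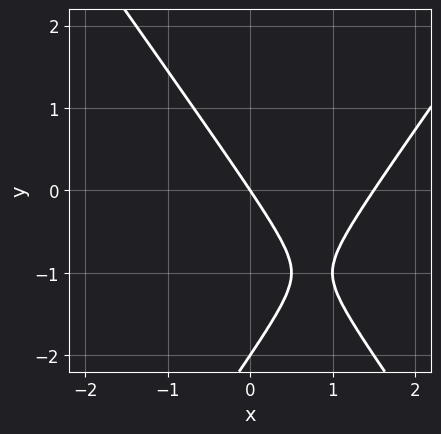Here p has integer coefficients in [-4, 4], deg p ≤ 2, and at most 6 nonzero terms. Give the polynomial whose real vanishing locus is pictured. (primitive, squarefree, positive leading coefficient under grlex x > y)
2*x^2 - y^2 - 3*x - 2*y

First, degree: a generic line meets the curve in up to 2 points, so deg p = 2.
Next, from the axis intercepts and sections: one x-axis crossing is at x = 0; the y-axis gridline crossings are at y ∈ {-2, 0}.
Finally, assembling these constraints gives the stated polynomial.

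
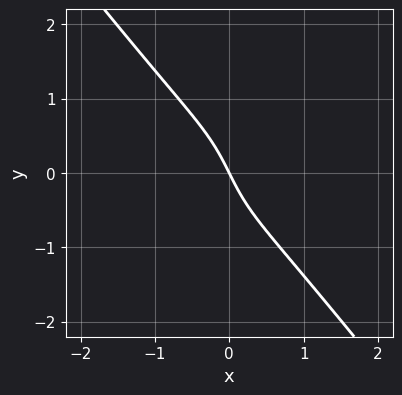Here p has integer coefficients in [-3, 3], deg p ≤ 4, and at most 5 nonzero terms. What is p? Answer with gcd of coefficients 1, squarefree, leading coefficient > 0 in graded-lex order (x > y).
2*x^3 + y^3 + 2*x + y

(a) Degree: no degree-2 curve has this shape, so deg p = 3.
(b) Checking where it meets the axes: it meets the x-axis at x = 0 (among the integer gridlines); it crosses the y-axis at the gridline y = 0.
(c) These observations pin down the coefficients.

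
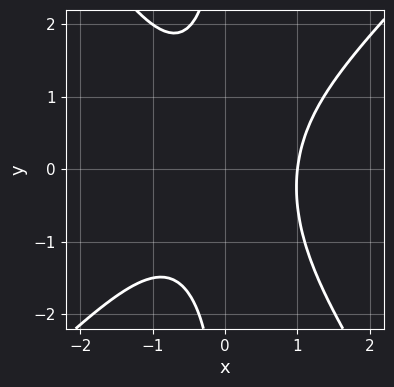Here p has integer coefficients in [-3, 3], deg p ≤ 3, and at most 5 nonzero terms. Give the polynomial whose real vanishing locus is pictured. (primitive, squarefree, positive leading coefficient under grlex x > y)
3*x^3 - x^2*y - 2*x*y^2 - 3

1. Degree: no degree-2 curve has this shape, so deg p = 3.
2. Checking where it meets the axes: one x-axis crossing is at x = 1; it misses every integer gridline on the y-axis.
3. Together with the visible shape, these determine p as stated.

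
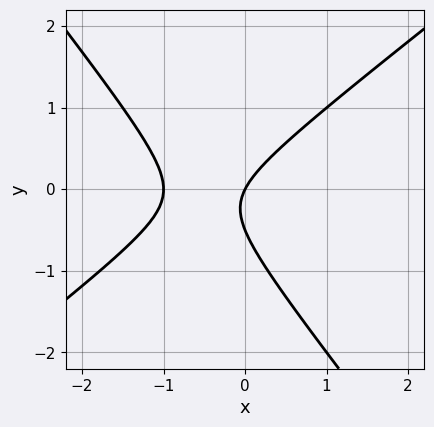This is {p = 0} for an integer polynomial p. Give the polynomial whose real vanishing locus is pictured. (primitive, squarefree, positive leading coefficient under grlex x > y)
2*x^2 - x*y - 2*y^2 + 2*x - y

1. Degree: no degree-1 curve has this shape, so deg p = 2.
2. Reading off the gridlines: among the integer gridlines, it crosses the x-axis at x ∈ {-1, 0}; one y-axis crossing is at y = 0.
3. These observations pin down the coefficients.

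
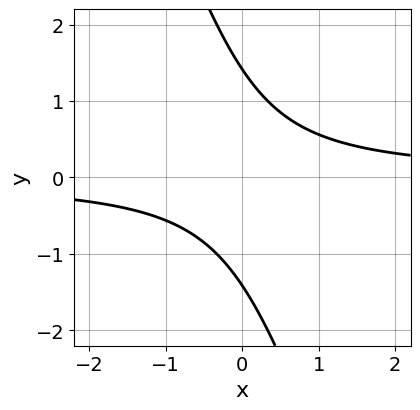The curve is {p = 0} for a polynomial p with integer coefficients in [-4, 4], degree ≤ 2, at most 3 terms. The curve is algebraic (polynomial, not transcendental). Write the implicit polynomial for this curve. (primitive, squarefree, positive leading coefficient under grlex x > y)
3*x*y + y^2 - 2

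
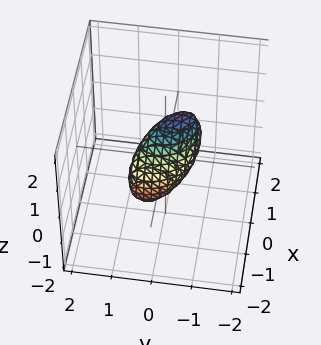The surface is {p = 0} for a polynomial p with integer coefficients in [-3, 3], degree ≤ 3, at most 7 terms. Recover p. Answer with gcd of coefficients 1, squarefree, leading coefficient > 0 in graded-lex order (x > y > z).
3*x^2 + 2*x*y - 3*x*z + 2*y^2 + 2*z^2 - 1

First, degree: a generic line meets the surface in up to 2 points, so deg p = 2.
Finally, solving for integer coefficients yields p as stated.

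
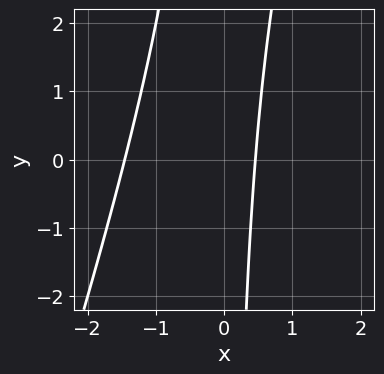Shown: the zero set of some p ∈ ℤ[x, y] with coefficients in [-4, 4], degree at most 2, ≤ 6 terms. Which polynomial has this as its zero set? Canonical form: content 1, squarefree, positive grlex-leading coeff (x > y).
3*x^2 - x*y + 3*x - 2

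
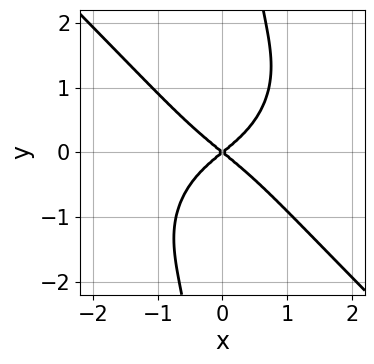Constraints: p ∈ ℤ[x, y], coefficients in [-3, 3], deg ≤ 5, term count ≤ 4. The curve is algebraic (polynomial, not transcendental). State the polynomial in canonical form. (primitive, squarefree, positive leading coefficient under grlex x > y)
2*x^4 + 2*x*y^3 + 2*x^2 - 3*y^2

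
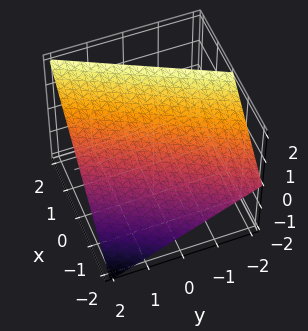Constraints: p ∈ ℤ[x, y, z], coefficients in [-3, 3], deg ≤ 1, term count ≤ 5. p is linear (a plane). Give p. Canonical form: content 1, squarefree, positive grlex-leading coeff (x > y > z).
2*x - y - 2*z + 2

deg p = 1. Every cross-section is a straight line — this is a plane.
Against the integer gridlines: it meets the x-axis at x = -1 (among the integer gridlines); one y-axis crossing is at y = 2.
These observations pin down the coefficients. Check: (0, 0, 1) on the z-axis lies on the surface, and p(0, 0, 1) = 0. ✓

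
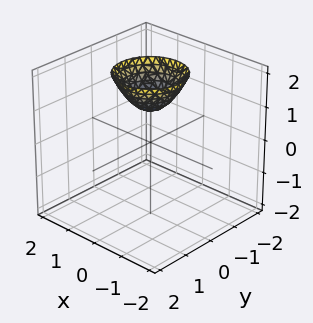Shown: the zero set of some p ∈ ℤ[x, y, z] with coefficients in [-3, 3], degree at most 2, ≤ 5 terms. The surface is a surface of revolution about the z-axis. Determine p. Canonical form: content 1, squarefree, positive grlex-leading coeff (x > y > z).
x^2 + y^2 - z + 1

(a) Degree: a generic line meets the surface in up to 2 points, so deg p = 2.
(b) Symmetry: the surface is invariant under rotation about z: p = q(x² + y², z).
(c) Against the integer gridlines: a circular section at z = 2 has radius exactly 1; it misses every integer gridline on the y-axis; one z-axis crossing is at z = 1.
(d) Putting this together gives p.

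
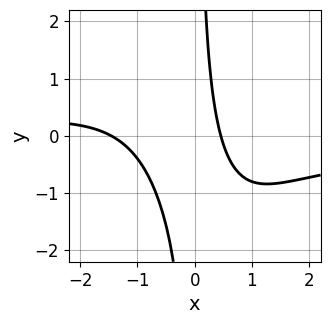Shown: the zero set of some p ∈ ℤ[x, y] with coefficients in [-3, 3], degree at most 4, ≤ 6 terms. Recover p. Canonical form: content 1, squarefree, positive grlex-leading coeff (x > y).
Degree: no degree-3 curve has this shape, so deg p = 4.
From the axis intercepts and sections: it misses every integer gridline on the y-axis.
Putting this together gives p.

2*x^3*y + 3*x^2 + 3*x*y + 3*x - 2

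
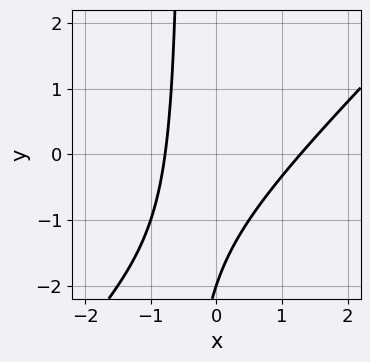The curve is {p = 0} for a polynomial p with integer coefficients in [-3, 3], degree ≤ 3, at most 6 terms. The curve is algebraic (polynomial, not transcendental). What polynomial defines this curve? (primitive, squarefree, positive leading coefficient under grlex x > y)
Degree: the shape is more complex than any degree-1 curve, so deg p = 2.
Checking where it meets the axes: one y-axis crossing is at y = -2.
Together with the visible shape, these determine p as stated.

2*x^2 - 2*x*y - x - y - 2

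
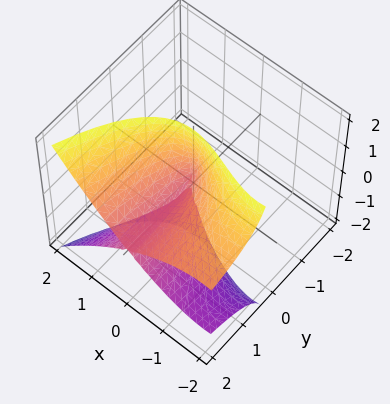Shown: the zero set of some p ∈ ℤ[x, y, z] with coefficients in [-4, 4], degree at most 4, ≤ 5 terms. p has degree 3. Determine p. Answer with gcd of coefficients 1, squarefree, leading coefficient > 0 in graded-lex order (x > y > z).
x^3 - 2*y*z^2 + 3*x^2

(a) Degree: no degree-2 surface has this shape, so deg p = 3.
(b) Against the integer gridlines: the visible z-axis segment lies entirely on the surface; every point of the y-axis in the box is on the surface.
(c) These observations pin down the coefficients.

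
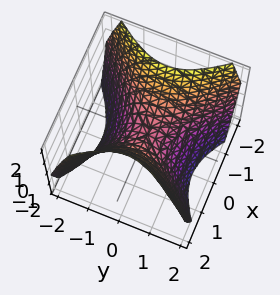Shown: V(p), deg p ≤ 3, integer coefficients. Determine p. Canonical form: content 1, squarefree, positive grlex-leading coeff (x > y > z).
(a) The degree is 2 — a saddle surface; a quadric.
(b) Symmetries: the y ↦ −y reflection is a symmetry, so y appears only in even powers; mirror symmetry x ↦ −x ⇒ only even powers of x.
(c) Against the integer gridlines: one y-axis crossing is at y = 0; it meets the z-axis at z = 0 (among the integer gridlines); it meets the x-axis at x = 0 (among the integer gridlines).
(d) The integer polynomial consistent with all of this is the stated p.

x^2 - y^2 - z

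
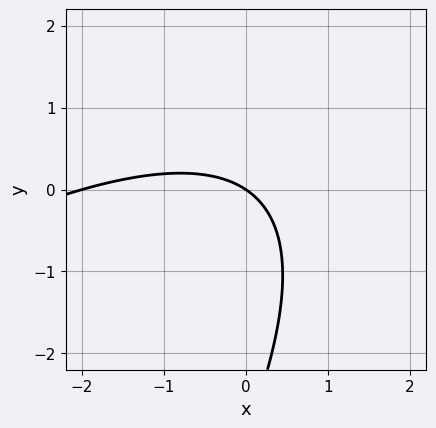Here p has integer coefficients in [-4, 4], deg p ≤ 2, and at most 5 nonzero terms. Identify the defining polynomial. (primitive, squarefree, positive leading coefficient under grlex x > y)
First, degree: the shape is more complex than any degree-1 curve, so deg p = 2.
Next, checking where it meets the axes: one y-axis crossing is at y = 0; among the integer gridlines, it crosses the x-axis at x ∈ {-2, 0}.
Finally, matching integer coefficients to the picture gives p.

x^2 - 2*x*y + y^2 + 2*x + 3*y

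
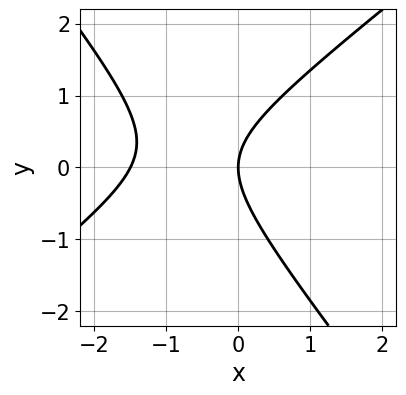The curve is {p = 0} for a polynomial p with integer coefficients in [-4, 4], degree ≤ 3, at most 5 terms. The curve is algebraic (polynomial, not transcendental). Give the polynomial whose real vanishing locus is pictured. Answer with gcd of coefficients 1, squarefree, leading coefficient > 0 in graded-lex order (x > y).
2*x^2 - x*y - 2*y^2 + 3*x

First, the degree is 2 — a generic line meets the curve in up to 2 points.
Next, reading off the gridlines: it meets the y-axis at y = 0 (among the integer gridlines); it crosses the x-axis at the gridline x = 0.
Finally, together with the visible shape, these determine p as stated.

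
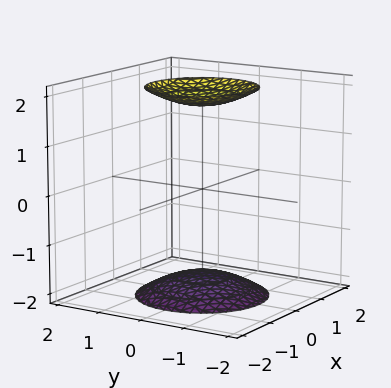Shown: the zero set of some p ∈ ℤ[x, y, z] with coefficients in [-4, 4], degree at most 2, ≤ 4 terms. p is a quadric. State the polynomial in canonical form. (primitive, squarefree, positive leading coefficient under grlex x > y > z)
1. I count 2 distinct pieces. Treating them together as one polynomial.
2. deg p = 2. Two sheets facing apart; a quadric.
3. Symmetry: the surface is invariant under rotation about z: p = q(x² + y², z); the z ↦ −z reflection is a symmetry, so z appears only in even powers.
4. From the axis intercepts and sections: no y-intercept at any integer in the box; a circular section at z = -2 has radius exactly 1; the surface avoids every integer x-axis point in the box.
5. These observations pin down the coefficients.

x^2 + y^2 - z^2 + 3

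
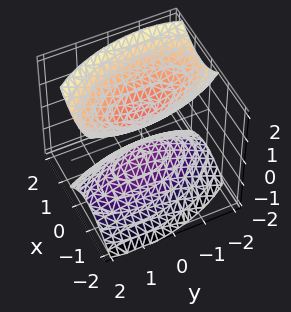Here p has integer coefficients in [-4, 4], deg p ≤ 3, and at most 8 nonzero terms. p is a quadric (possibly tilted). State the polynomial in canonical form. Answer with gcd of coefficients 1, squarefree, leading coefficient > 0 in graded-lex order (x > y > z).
3*x^2 + x*y - x*z + y^2 - 2*z^2 + 1

First, there are 2 components. They look like related sheets of one shape, so recover p as a whole.
Next, degree: a generic line meets the surface in up to 2 points, so deg p = 2.
Next, observable constraints: the surface avoids every integer x-axis point in the box; the surface avoids every integer y-axis point in the box.
Finally, fitting integer coefficients to these (and the overall shape) gives p.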